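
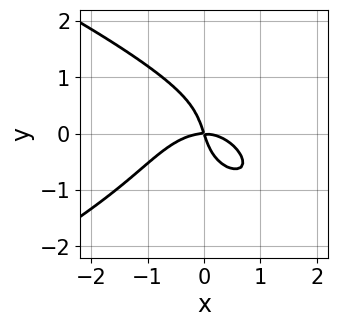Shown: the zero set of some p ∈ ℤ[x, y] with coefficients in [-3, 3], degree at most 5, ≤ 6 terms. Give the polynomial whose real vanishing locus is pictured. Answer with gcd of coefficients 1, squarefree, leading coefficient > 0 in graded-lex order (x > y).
First, the degree is 4 — the shape is more complex than any degree-3 curve.
Next, checking where it meets the axes: it meets the x-axis at x = 0 (among the integer gridlines); it meets the y-axis at y = 0 (among the integer gridlines).
Finally, matching integer coefficients to the picture gives p.

2*y^4 + 2*x^3 + 3*x*y + y^2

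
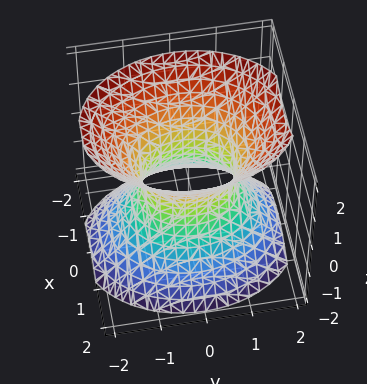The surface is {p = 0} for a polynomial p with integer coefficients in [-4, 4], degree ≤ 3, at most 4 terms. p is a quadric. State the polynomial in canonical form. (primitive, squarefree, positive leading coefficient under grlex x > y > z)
3*x^2 + 2*y^2 - 2*z^2 - 2

(a) deg p = 2. One connected sheet with a waist; a quadric.
(b) Symmetries: it's symmetric under x → −x, forcing even powers of x; mirror symmetry z ↦ −z ⇒ only even powers of z; mirror symmetry y ↦ −y ⇒ only even powers of y.
(c) Observable constraints: among the integer gridlines, it crosses the y-axis at y ∈ {-1, 1}; the surface avoids every integer z-axis point in the box.
(d) Putting this together gives p.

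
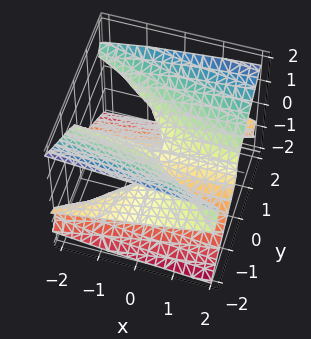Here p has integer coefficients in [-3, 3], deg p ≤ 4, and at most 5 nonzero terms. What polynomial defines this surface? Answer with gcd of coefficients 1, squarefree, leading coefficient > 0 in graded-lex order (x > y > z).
2*y^2*z - 3*z^3 + x*y

deg p = 3.
Reading off the gridlines: every point of the y-axis in the box is on the surface; it meets the z-axis at z = 0 (among the integer gridlines).
Fitting integer coefficients to these (and the overall shape) gives p.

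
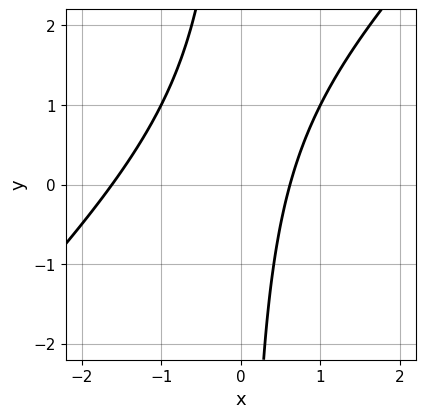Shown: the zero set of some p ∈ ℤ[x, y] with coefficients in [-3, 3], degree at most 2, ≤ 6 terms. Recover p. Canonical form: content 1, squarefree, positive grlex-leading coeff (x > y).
1. Degree: a generic line meets the curve in up to 2 points, so deg p = 2.
2. Observable constraints: it misses every integer gridline on the y-axis.
3. The integer polynomial consistent with all of this is the stated p.

x^2 - x*y + x - 1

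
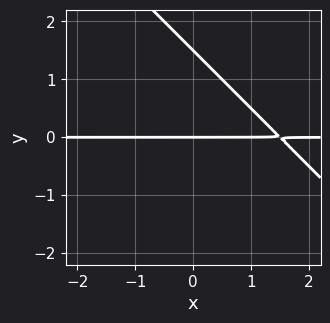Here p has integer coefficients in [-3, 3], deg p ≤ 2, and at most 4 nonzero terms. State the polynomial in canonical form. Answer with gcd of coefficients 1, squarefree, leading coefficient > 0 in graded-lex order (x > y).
1. The degree is 2 — the shape is more complex than any degree-1 curve.
2. Observable constraints: the visible x-axis segment lies entirely on the curve; it crosses the y-axis at the gridline y = 0.
3. Assembling these constraints gives the stated polynomial.

2*x*y + 2*y^2 - 3*y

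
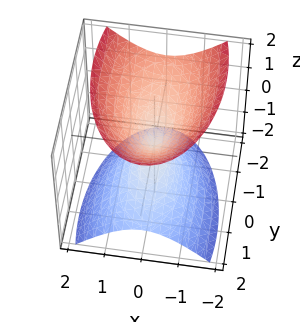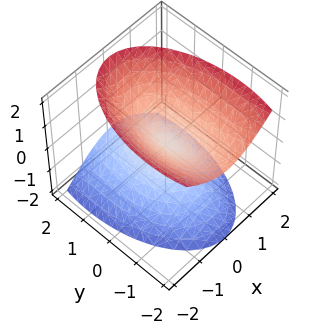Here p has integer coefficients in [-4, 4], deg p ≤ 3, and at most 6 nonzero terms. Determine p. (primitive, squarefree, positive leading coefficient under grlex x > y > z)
First, the picture has 2 separate pieces. They look like related sheets of one shape, so recover p as a whole.
Next, degree: the shape is more complex than any degree-1 surface, so deg p = 2.
Then, from the visible intercepts: it meets the y-axis at y = 0 (among the integer gridlines); it crosses the z-axis at the gridline z = 0; it meets the x-axis at x = 0 (among the integer gridlines).
Finally, solving for integer coefficients yields p as stated.

3*x^2 + y^2 + y*z - 2*z^2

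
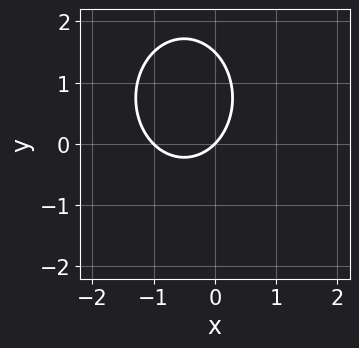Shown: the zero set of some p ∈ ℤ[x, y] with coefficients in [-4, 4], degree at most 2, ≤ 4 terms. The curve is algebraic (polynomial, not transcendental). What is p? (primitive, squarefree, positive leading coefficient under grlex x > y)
3*x^2 + 2*y^2 + 3*x - 3*y

First, deg p = 2. A generic line meets the curve in up to 2 points.
Next, checking where it meets the axes: it crosses the y-axis at the gridline y = 0; among the integer gridlines, it crosses the x-axis at x ∈ {-1, 0}.
Finally, putting this together gives p.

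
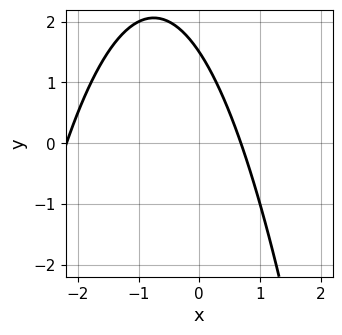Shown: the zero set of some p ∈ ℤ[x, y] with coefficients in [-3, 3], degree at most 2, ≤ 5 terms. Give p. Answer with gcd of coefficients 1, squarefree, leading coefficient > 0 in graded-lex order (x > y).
2*x^2 + 3*x + 2*y - 3

First, degree: no degree-1 curve has this shape, so deg p = 2.
Finally, putting this together gives p.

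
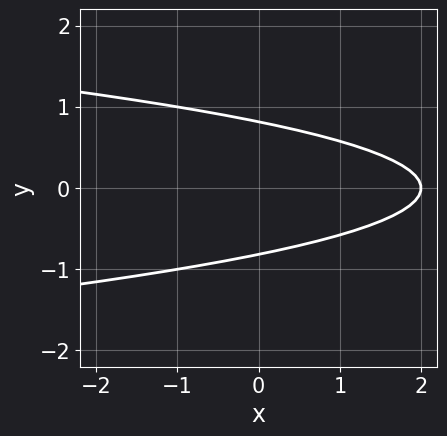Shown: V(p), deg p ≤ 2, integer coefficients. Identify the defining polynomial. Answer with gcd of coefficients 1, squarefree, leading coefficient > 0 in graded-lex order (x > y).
First, degree: a generic line meets the curve in up to 2 points, so deg p = 2.
Next, symmetries: mirror symmetry y ↦ −y ⇒ only even powers of y.
Next, against the integer gridlines: it crosses the x-axis at the gridline x = 2.
Finally, solving for integer coefficients yields p as stated.

3*y^2 + x - 2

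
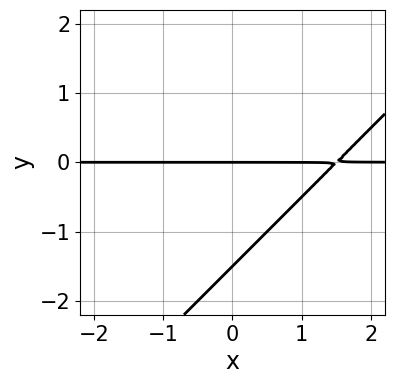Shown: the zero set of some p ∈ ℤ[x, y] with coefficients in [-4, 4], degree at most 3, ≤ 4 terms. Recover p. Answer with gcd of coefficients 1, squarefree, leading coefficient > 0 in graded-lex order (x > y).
1. deg p = 2. The shape is more complex than any degree-1 curve.
2. Reading off the gridlines: every point of the x-axis in the box is on the curve; it meets the y-axis at y = 0 (among the integer gridlines).
3. Matching integer coefficients to the picture gives p.

2*x*y - 2*y^2 - 3*y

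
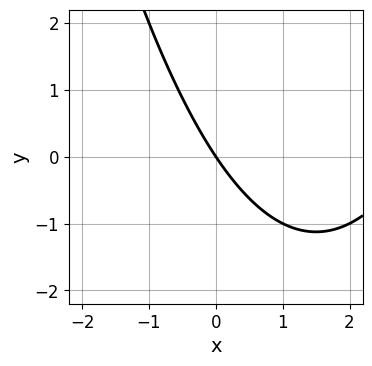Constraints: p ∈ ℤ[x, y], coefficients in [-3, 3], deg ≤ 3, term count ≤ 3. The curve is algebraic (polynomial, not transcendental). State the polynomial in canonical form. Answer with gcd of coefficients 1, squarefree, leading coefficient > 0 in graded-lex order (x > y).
First, the degree is 2 — a generic line meets the curve in up to 2 points.
Then, from the axis intercepts and sections: it crosses the x-axis at the gridline x = 0; it meets the y-axis at y = 0 (among the integer gridlines).
Finally, matching integer coefficients to the picture gives p.

x^2 - 3*x - 2*y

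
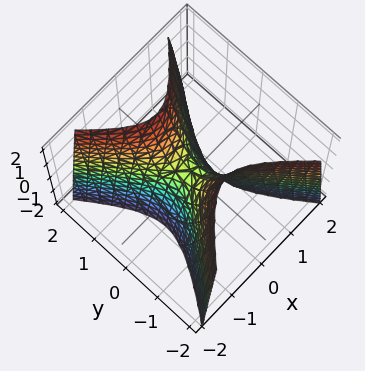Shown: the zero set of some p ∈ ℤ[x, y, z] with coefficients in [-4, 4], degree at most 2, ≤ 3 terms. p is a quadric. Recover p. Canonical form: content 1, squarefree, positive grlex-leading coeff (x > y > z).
3*x^2 - 2*y^2 + z

Degree: a hyperbolic paraboloid; a quadric, so deg p = 2.
Symmetries: mirror symmetry y ↦ −y ⇒ only even powers of y; it's symmetric under x → −x, forcing even powers of x.
Reading off the gridlines: one x-axis crossing is at x = 0; it crosses the y-axis at the gridline y = 0.
Solving for integer coefficients yields p as stated.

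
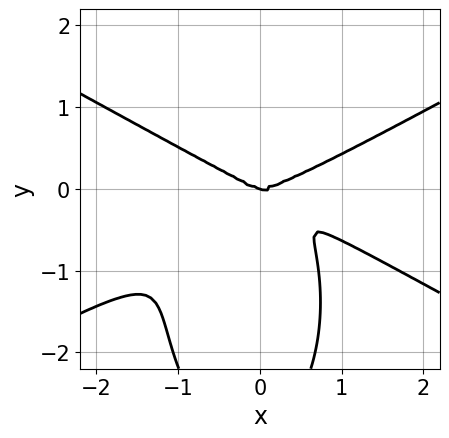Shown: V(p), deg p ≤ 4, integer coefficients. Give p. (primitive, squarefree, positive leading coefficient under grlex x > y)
x^4 - 3*x^2*y^2 - y^4 - x*y^2 - 3*y^3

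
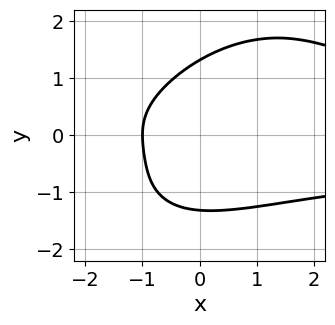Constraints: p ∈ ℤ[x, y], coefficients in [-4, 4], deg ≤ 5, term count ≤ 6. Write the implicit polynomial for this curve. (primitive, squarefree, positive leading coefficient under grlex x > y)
x^2*y^2 - x*y^3 + y^4 - 3*x - 3

1. Degree: no degree-3 curve has this shape, so deg p = 4.
2. Checking where it meets the axes: it crosses the x-axis at the gridline x = -1.
3. These observations pin down the coefficients.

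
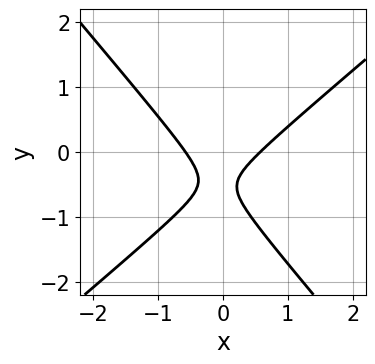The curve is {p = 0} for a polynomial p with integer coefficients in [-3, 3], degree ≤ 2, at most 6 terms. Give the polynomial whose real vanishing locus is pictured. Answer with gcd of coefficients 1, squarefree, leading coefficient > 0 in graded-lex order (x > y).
(a) deg p = 2. The shape is more complex than any degree-1 curve.
(b) Reading off the gridlines: no y-intercept at any integer in the box.
(c) Matching integer coefficients to the picture gives p.

3*x^2 - x*y - 3*y^2 - 3*y - 1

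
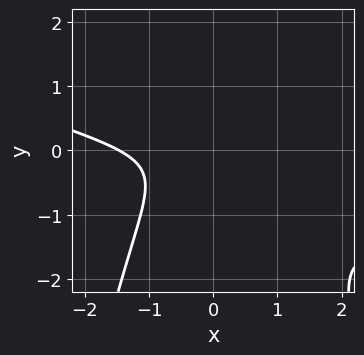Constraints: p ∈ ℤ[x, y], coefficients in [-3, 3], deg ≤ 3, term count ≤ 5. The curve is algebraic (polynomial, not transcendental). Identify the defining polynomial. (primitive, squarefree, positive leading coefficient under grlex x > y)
x^3 + 3*x^2*y + x^2 + 3*y^2 + 1

First, degree: a generic line meets the curve in up to 3 points, so deg p = 3.
Then, from the visible intercepts: the curve avoids every integer y-axis point in the box.
Finally, matching integer coefficients to the picture gives p.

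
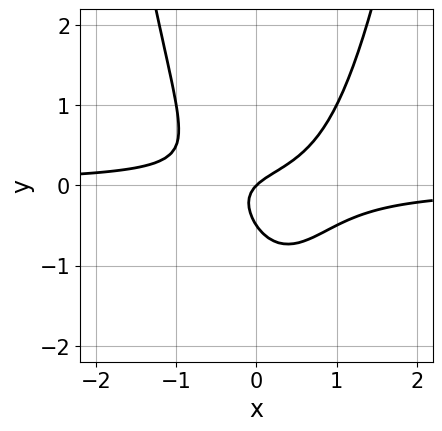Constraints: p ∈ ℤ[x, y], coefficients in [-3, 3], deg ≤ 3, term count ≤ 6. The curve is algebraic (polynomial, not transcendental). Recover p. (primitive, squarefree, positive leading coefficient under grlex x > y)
3*x^2*y - x*y - 2*y^2 + x - y

(a) The degree is 3 — no degree-2 curve has this shape.
(b) From the visible intercepts: it meets the x-axis at x = 0 (among the integer gridlines); one y-axis crossing is at y = 0.
(c) Together with the visible shape, these determine p as stated.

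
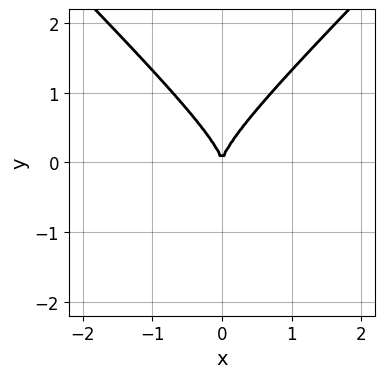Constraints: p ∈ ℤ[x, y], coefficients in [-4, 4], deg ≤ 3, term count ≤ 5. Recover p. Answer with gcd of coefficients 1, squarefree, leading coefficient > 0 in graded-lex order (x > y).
x^2*y - y^3 + x^2

(a) Degree: the shape is more complex than any degree-2 curve, so deg p = 3.
(b) Symmetries: the x ↦ −x reflection is a symmetry, so x appears only in even powers.
(c) From the axis intercepts and sections: one y-axis crossing is at y = 0; one x-axis crossing is at x = 0.
(d) Fitting integer coefficients to these (and the overall shape) gives p.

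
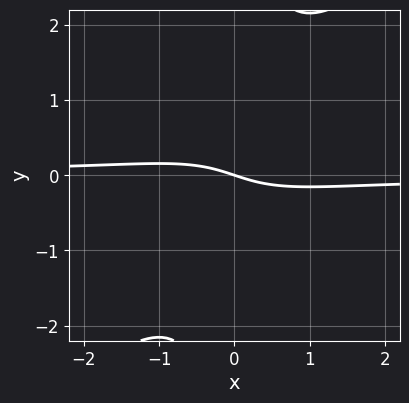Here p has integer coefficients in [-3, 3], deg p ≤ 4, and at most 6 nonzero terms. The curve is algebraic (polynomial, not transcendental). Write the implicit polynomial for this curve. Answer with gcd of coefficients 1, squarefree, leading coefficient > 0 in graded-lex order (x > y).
1. deg p = 3. A generic line meets the curve in up to 3 points.
2. Checking where it meets the axes: it meets the x-axis at x = 0 (among the integer gridlines); it crosses the y-axis at the gridline y = 0.
3. Fitting integer coefficients to these (and the overall shape) gives p.

3*x^2*y - 3*x*y^2 + x + 3*y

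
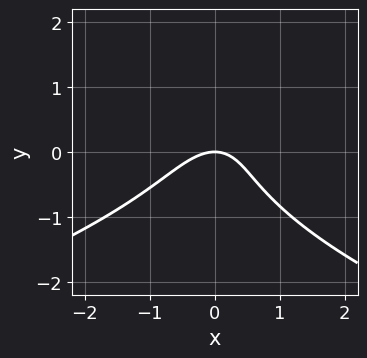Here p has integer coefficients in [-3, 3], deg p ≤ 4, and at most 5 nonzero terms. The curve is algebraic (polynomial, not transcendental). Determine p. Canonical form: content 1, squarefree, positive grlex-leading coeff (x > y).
(a) The degree is 3 — the shape is more complex than any degree-2 curve.
(b) Against the integer gridlines: one y-axis crossing is at y = 0; it crosses the x-axis at the gridline x = 0.
(c) Solving for integer coefficients yields p as stated.

2*y^3 + 2*x^2 - x*y + 2*y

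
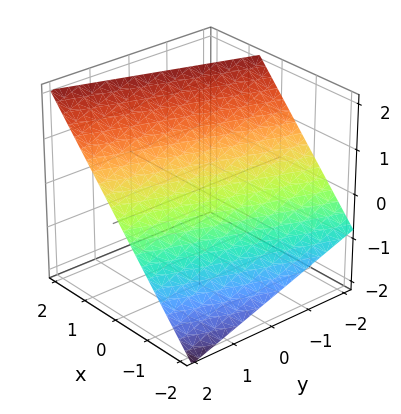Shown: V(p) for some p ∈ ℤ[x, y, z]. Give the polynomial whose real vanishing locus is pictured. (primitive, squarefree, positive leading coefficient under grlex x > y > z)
First, the degree is 1 — the surface is flat (a plane).
Next, reading off the gridlines: it crosses the y-axis at the gridline y = 2.
Finally, fitting integer coefficients to these (and the overall shape) gives p.

3*x - y - 3*z + 2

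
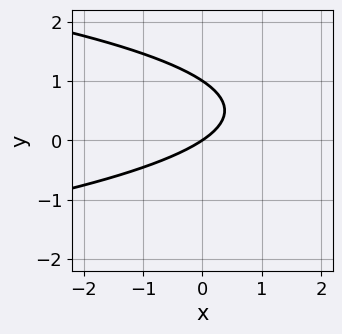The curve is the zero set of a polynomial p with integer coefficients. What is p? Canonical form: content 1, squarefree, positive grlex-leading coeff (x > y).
3*y^2 + 2*x - 3*y

(a) Degree: the shape is more complex than any degree-1 curve, so deg p = 2.
(b) From the axis intercepts and sections: one x-axis crossing is at x = 0; among the integer gridlines, it crosses the y-axis at y ∈ {0, 1}.
(c) Fitting integer coefficients to these (and the overall shape) gives p.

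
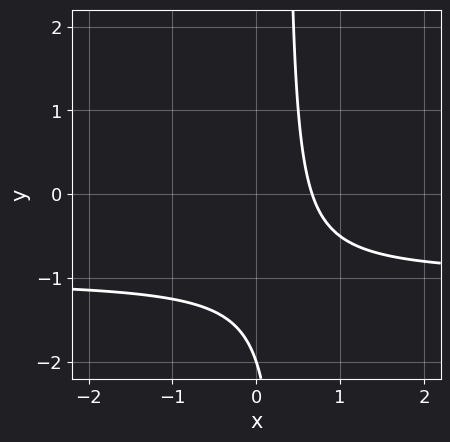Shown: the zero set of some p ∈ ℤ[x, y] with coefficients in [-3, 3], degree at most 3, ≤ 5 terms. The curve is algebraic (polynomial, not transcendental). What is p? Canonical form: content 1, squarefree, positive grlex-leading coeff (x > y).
(a) The degree is 2 — the shape is more complex than any degree-1 curve.
(b) Checking where it meets the axes: one y-axis crossing is at y = -2.
(c) Fitting integer coefficients to these (and the overall shape) gives p.

3*x*y + 3*x - y - 2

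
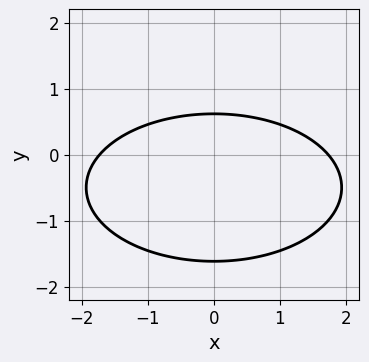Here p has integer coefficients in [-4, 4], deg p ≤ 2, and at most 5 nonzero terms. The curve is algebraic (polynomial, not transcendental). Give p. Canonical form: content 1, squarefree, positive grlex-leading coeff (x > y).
x^2 + 3*y^2 + 3*y - 3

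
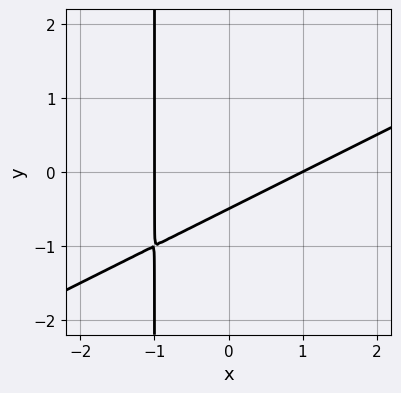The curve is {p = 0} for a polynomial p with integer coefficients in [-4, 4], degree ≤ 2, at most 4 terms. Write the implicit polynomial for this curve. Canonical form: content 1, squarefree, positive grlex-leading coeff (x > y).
1. Degree: a generic line meets the curve in up to 2 points, so deg p = 2.
2. From the axis intercepts and sections: among the integer gridlines, it crosses the x-axis at x ∈ {-1, 1}.
3. The integer polynomial consistent with all of this is the stated p.

x^2 - 2*x*y - 2*y - 1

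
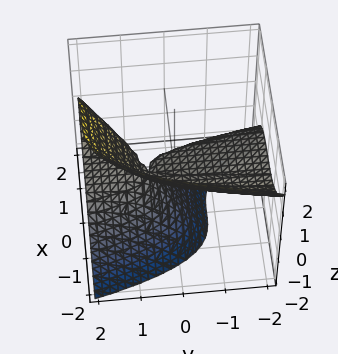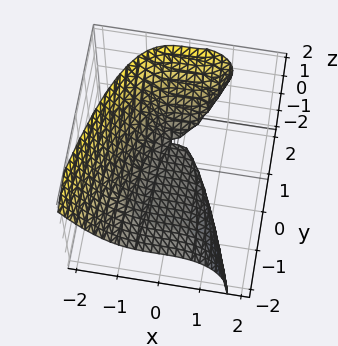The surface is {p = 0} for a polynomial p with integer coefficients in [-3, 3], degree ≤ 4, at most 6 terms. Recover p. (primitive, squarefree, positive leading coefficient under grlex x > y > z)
2*x^3 - 3*y*z + 2*z^2 + 2*z

deg p = 3.
Observable constraints: among the integer gridlines, it crosses the z-axis at z ∈ {-1, 0}; one x-axis crossing is at x = 0; every point of the y-axis in the box is on the surface.
Fitting integer coefficients to these (and the overall shape) gives p.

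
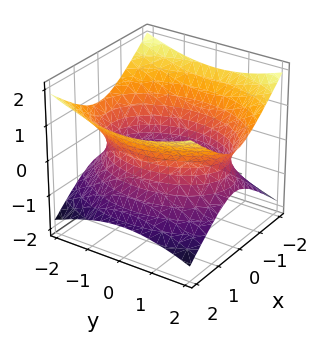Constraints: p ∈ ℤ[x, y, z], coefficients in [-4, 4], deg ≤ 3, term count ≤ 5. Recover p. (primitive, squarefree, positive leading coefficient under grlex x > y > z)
2*x^2 + y^2 - 3*z^2 - 3

First, the degree is 2 — an hourglass — one-sheet hyperboloid; a quadric.
Next, symmetries: the y ↦ −y reflection is a symmetry, so y appears only in even powers; it's symmetric under z → −z, forcing even powers of z; mirror symmetry x ↦ −x ⇒ only even powers of x.
Next, observable constraints: no z-intercept at any integer in the box.
Finally, solving for integer coefficients yields p as stated.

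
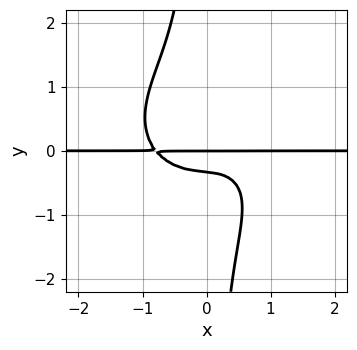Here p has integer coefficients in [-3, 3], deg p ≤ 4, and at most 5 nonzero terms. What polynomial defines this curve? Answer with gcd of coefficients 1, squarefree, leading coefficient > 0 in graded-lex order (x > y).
2*x^3*y + 3*x*y^3 + 3*y^2 + y

(a) deg p = 4. A generic line meets the curve in up to 4 points.
(b) Against the integer gridlines: it crosses the y-axis at the gridline y = 0; every point of the x-axis in the box is on the curve.
(c) Matching integer coefficients to the picture gives p.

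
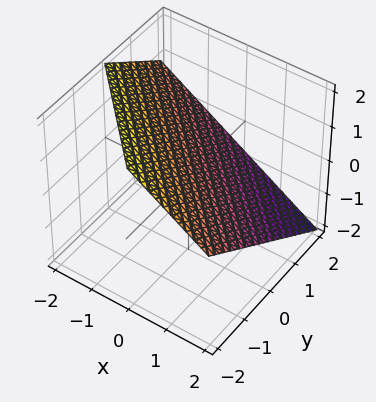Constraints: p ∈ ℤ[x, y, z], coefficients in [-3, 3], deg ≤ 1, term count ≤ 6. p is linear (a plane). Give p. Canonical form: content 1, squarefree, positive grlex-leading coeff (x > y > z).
(a) The degree is 1 — every cross-section is a straight line — this is a plane.
(b) From the axis intercepts and sections: it crosses the x-axis at the gridline x = 1; it meets the y-axis at y = 1 (among the integer gridlines).
(c) Solving for integer coefficients yields p as stated.

2*x + 2*y + 3*z - 2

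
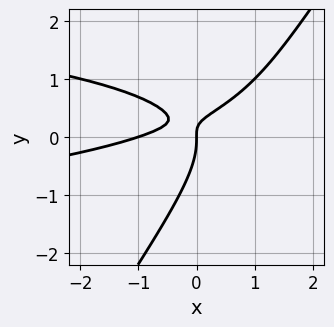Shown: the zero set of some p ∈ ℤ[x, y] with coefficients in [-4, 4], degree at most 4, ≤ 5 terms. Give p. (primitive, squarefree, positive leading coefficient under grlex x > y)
1. The degree is 3 — the shape is more complex than any degree-2 curve.
2. From the visible intercepts: it crosses the y-axis at the gridline y = 0; among the integer gridlines, it crosses the x-axis at x ∈ {-1, 0}.
3. These observations pin down the coefficients.

3*x*y^2 - 2*y^3 + x^2 - 3*x*y + x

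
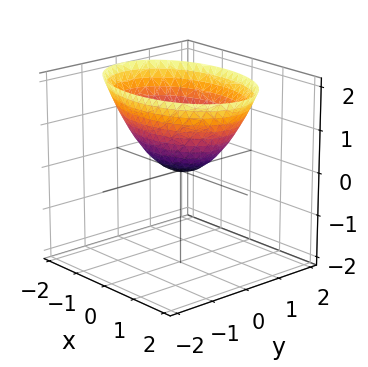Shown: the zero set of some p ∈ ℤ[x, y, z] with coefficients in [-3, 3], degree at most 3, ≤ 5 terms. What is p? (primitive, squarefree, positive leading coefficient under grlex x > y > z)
First, degree: a paraboloid; a quadric, so deg p = 2.
Next, symmetries: the y ↦ −y reflection is a symmetry, so y appears only in even powers; it's symmetric under x → −x, forcing even powers of x.
Then, checking where it meets the axes: it crosses the y-axis at the gridline y = 0; it meets the z-axis at z = 0 (among the integer gridlines); one x-axis crossing is at x = 0.
Finally, the integer polynomial consistent with all of this is the stated p.

x^2 + 2*y^2 - 2*z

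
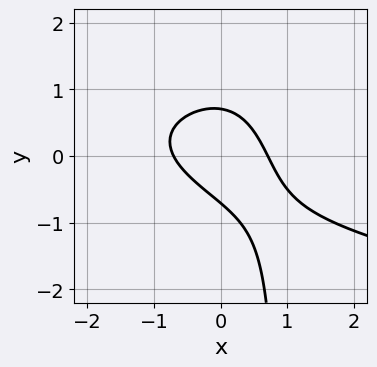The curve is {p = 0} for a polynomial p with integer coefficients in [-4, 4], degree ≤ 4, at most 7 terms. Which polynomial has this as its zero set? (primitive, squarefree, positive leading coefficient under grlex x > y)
1. The degree is 3 — no degree-2 curve has this shape.
2. The integer polynomial consistent with all of this is the stated p.

2*x*y^2 - 2*x^2 - 2*x*y - 2*y^2 + 1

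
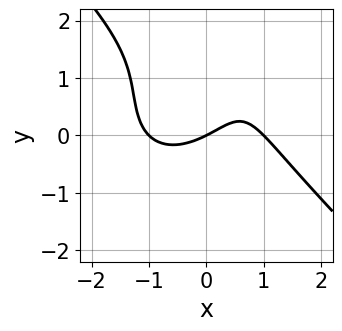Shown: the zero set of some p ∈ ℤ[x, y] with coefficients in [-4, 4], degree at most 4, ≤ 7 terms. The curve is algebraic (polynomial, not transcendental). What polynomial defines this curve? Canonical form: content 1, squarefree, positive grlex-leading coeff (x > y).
Degree: the shape is more complex than any degree-2 curve, so deg p = 3.
Reading off the gridlines: it meets the y-axis at y = 0 (among the integer gridlines); the x-axis gridline crossings are at x ∈ {-1, 0, 1}.
Fitting integer coefficients to these (and the overall shape) gives p.

x^3 + y^3 - 2*y^2 - x + 2*y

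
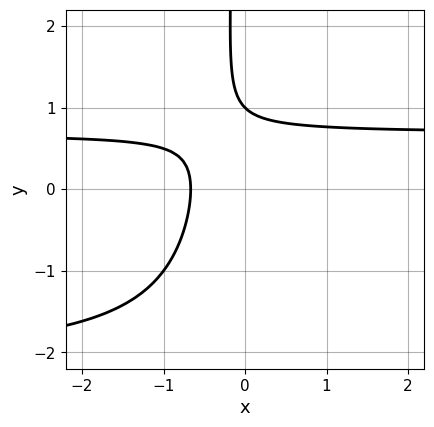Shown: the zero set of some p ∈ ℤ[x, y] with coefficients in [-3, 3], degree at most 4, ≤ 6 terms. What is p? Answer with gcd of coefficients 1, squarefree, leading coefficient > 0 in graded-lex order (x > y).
2*x*y^2 + 3*x*y - 3*x + 2*y - 2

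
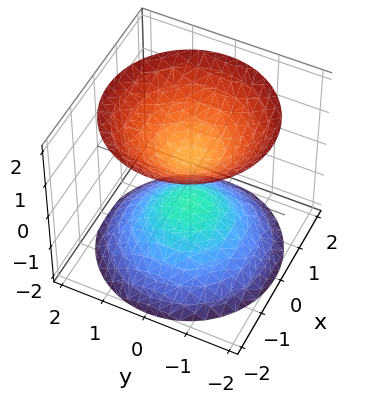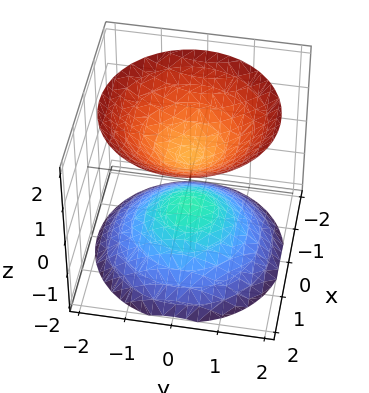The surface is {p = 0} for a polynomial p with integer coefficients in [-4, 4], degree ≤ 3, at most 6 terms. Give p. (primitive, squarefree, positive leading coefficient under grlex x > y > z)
1. I count 2 distinct pieces. Treating them together as one polynomial.
2. deg p = 2. Two separate bowl-shaped sheets opening away from each other; a quadric.
3. Symmetries: mirror symmetry z ↦ −z ⇒ only even powers of z; the surface is invariant under rotation about z: p = q(x² + y², z).
4. From the axis intercepts and sections: no x-intercept at any integer in the box; no y-intercept at any integer in the box; a circular section at z = 1 has radius between 0 and 1.
5. Assembling these constraints gives the stated polynomial.

2*x^2 + 2*y^2 - 2*z^2 + 1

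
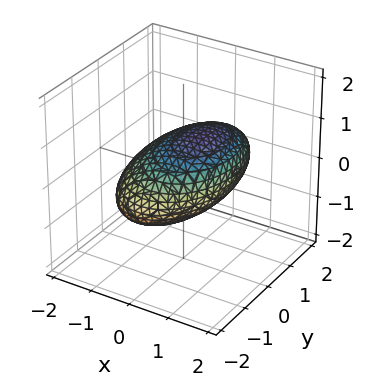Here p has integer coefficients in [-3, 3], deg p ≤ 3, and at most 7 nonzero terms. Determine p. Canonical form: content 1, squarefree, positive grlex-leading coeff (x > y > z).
2*x^2 - 2*x*z + y^2 + 3*z^2 - 3

First, degree: no degree-1 surface has this shape, so deg p = 2.
Next, against the integer gridlines: among the integer gridlines, it crosses the z-axis at z ∈ {-1, 1}.
Finally, the integer polynomial consistent with all of this is the stated p.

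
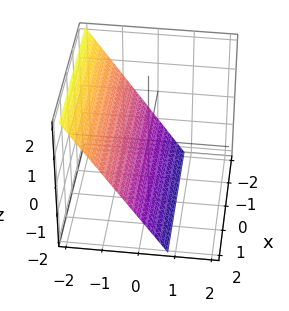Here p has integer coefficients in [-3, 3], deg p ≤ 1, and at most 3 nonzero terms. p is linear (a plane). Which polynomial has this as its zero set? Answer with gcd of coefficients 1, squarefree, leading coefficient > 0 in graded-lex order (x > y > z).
(a) Degree: the surface is flat (a plane), so deg p = 1.
(b) Against the integer gridlines: it meets the z-axis at z = -1 (among the integer gridlines); the surface avoids every integer x-axis point in the box.
(c) The integer polynomial consistent with all of this is the stated p.

3*y + 2*z + 2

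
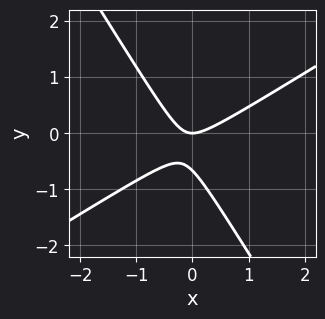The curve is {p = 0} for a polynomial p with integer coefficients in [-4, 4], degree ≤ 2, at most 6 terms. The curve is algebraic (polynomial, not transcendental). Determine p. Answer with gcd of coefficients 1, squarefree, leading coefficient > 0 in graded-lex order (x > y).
Degree: the shape is more complex than any degree-1 curve, so deg p = 2.
Reading off the gridlines: it meets the y-axis at y = 0 (among the integer gridlines); it crosses the x-axis at the gridline x = 0.
Assembling these constraints gives the stated polynomial.

3*x^2 - 3*x*y - 3*y^2 - 2*y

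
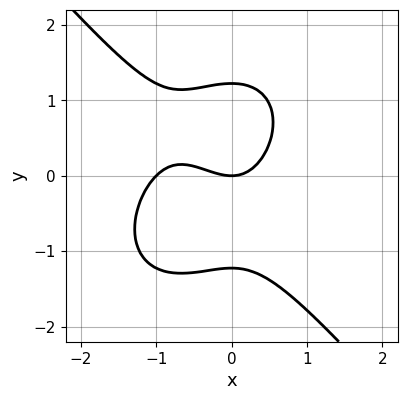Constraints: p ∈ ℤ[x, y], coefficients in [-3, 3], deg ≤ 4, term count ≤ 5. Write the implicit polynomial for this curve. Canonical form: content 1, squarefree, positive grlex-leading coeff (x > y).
(a) The degree is 3 — the shape is more complex than any degree-2 curve.
(b) Against the integer gridlines: the x-axis gridline crossings are at x ∈ {-1, 0}; it meets the y-axis at y = 0 (among the integer gridlines).
(c) The integer polynomial consistent with all of this is the stated p.

3*x^3 + 2*y^3 + 3*x^2 - 3*y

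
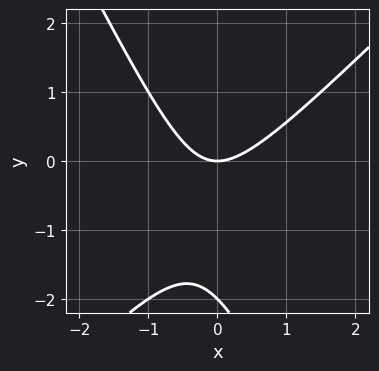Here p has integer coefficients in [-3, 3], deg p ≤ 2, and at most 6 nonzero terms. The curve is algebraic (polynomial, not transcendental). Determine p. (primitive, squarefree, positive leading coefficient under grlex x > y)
1. Degree: no degree-1 curve has this shape, so deg p = 2.
2. Checking where it meets the axes: among the integer gridlines, it crosses the y-axis at y ∈ {-2, 0}; one x-axis crossing is at x = 0.
3. Putting this together gives p.

2*x^2 - x*y - y^2 - 2*y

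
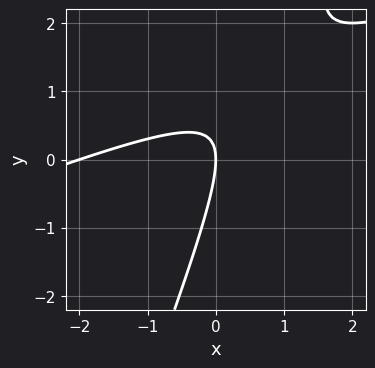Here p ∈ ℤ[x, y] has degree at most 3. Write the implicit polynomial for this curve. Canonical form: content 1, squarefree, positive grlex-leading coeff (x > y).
(a) Degree: no degree-1 curve has this shape, so deg p = 2.
(b) Against the integer gridlines: the x-axis gridline crossings are at x ∈ {-2, 0}; it meets the y-axis at y = 0 (among the integer gridlines).
(c) Assembling these constraints gives the stated polynomial.

x^2 - 3*x*y + y^2 + 2*x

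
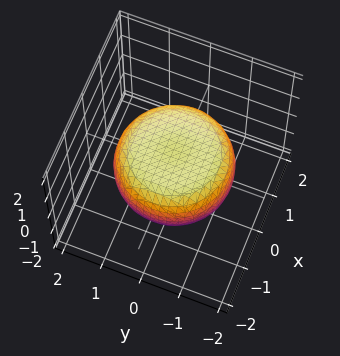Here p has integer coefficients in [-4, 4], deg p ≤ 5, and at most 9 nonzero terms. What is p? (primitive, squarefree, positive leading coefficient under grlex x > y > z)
deg p = 4. A generic line meets the surface in up to 4 points.
Symmetry: every cross-section ⟂ z is a circle, so x, y appear only via x² + y².
From the axis intercepts and sections: a circular section at z = 0 has radius between 1 and 2.
Assembling these constraints gives the stated polynomial.

x^4 + 2*x^2*y^2 + y^4 - x^2 - y^2 + 3*z^2 - 2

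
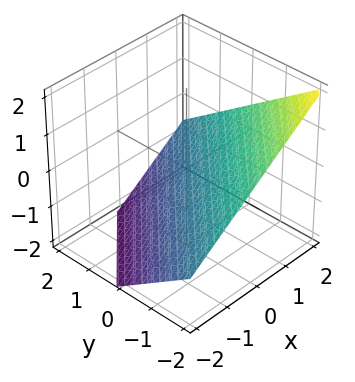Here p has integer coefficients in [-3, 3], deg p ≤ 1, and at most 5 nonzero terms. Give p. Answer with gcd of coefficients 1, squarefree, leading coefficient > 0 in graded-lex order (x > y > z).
(a) The degree is 1 — the surface is flat (a plane).
(b) From the axis intercepts and sections: it crosses the x-axis at the gridline x = 1; one y-axis crossing is at y = -1.
(c) Together with the visible shape, these determine p as stated.

2*x - 2*y - 3*z - 2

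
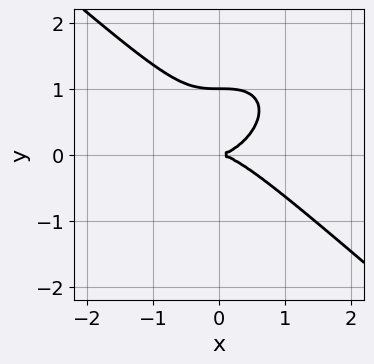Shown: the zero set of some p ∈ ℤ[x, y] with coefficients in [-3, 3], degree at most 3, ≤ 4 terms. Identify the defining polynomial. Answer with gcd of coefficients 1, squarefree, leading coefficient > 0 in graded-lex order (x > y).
2*x^3 + 3*y^3 - 3*y^2

1. Degree: no degree-2 curve has this shape, so deg p = 3.
2. Reading off the gridlines: the y-axis gridline crossings are at y ∈ {0, 1}; one x-axis crossing is at x = 0.
3. Together with the visible shape, these determine p as stated.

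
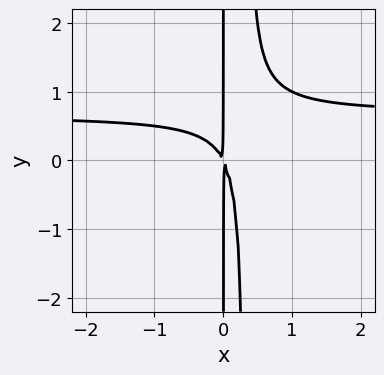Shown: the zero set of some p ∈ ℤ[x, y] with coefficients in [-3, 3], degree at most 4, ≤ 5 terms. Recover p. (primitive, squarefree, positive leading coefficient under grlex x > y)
(a) The degree is 3 — the shape is more complex than any degree-2 curve.
(b) Observable constraints: the visible y-axis segment lies entirely on the curve.
(c) The integer polynomial consistent with all of this is the stated p.

3*x^2*y - 2*x^2 - x*y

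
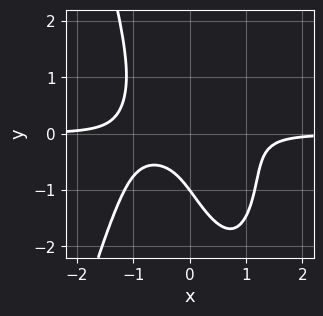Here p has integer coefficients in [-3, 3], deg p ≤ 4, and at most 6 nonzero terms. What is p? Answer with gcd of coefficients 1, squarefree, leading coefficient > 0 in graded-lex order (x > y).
3*x^3*y + x*y^2 + y^3 - 3*x*y + 1

(a) The degree is 4 — no degree-3 curve has this shape.
(b) Checking where it meets the axes: it crosses the y-axis at the gridline y = -1; the curve avoids every integer x-axis point in the box.
(c) The integer polynomial consistent with all of this is the stated p.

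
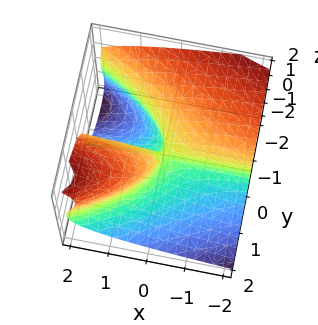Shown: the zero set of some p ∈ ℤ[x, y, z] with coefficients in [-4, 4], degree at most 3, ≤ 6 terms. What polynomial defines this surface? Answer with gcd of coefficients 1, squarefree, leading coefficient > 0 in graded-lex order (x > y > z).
1. Degree: a generic line meets the surface in up to 3 points, so deg p = 3.
2. Against the integer gridlines: the visible x-axis segment lies entirely on the surface; it crosses the z-axis at the gridline z = 0.
3. Fitting integer coefficients to these (and the overall shape) gives p.

y^3 - y*z^2 + z^3 - 2*x*y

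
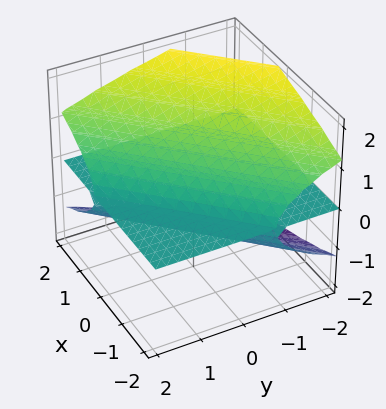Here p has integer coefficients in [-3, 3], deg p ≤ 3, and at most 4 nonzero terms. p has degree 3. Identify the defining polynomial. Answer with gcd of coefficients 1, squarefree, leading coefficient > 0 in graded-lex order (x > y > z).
1. There are 2 components. They look like related sheets of one shape, so recover p as a whole.
2. Degree: the shape is more complex than any degree-2 surface, so deg p = 3.
3. Observable constraints: the visible y-axis segment lies entirely on the surface; it crosses the z-axis at the gridline z = 0.
4. Together with the visible shape, these determine p as stated. Check: (1, 0, 0) on the x-axis lies on the surface, and p(1, 0, 0) = 0. ✓

2*z^3 - 2*x*z + 2*y*z - 3*z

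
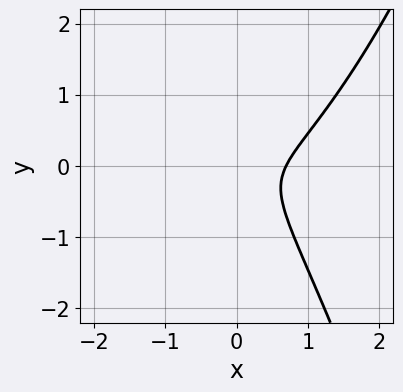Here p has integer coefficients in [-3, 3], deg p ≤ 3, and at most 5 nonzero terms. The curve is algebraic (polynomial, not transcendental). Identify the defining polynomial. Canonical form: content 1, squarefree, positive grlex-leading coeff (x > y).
3*x^3 - 3*x*y - 3*y^2 - 1

First, degree: no degree-2 curve has this shape, so deg p = 3.
Next, from the axis intercepts and sections: no y-intercept at any integer in the box.
Finally, matching integer coefficients to the picture gives p.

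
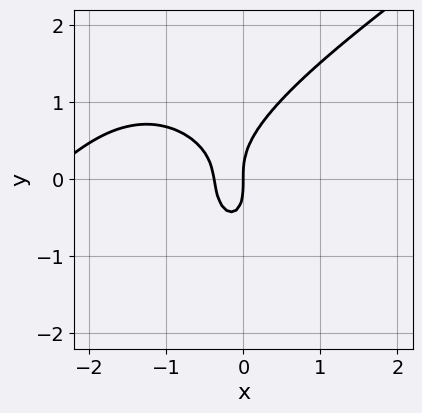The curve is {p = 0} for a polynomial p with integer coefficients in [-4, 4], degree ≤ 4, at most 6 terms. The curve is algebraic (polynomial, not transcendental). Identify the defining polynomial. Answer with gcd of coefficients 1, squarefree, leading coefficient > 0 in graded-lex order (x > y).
x^3 - x^2*y - y^3 + 3*x^2 + x

The degree is 3 — a generic line meets the curve in up to 3 points.
Against the integer gridlines: it meets the y-axis at y = 0 (among the integer gridlines); one x-axis crossing is at x = 0.
Assembling these constraints gives the stated polynomial.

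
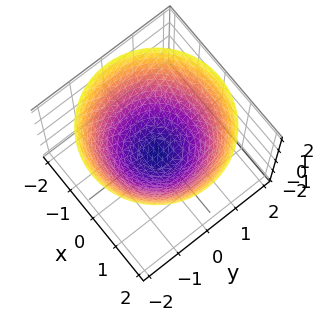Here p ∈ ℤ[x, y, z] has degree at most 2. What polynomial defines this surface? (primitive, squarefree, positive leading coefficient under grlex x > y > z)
2*x^2 + 2*y^2 - 3*z - 2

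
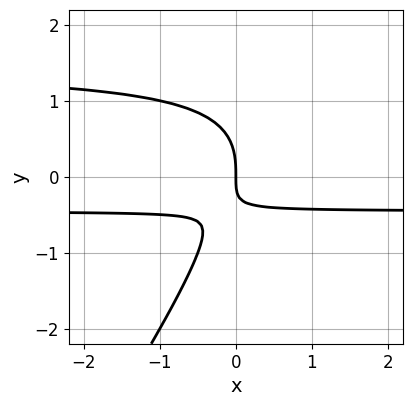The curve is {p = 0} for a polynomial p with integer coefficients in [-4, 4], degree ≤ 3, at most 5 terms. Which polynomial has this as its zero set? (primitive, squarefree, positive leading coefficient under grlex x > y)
First, deg p = 3. A generic line meets the curve in up to 3 points.
Then, from the axis intercepts and sections: it crosses the y-axis at the gridline y = 0; it crosses the x-axis at the gridline x = 0.
Finally, the integer polynomial consistent with all of this is the stated p.

3*x*y^2 - 2*y^3 - 3*x*y - 2*x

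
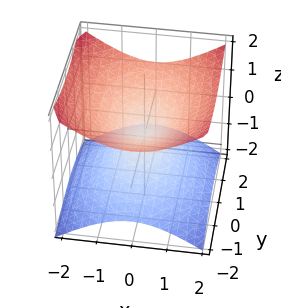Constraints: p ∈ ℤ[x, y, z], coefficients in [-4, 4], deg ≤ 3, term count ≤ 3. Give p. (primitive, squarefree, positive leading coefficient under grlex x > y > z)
2*x^2 + y^2 - 3*z^2

(a) deg p = 2. A double cone through the origin; a quadric.
(b) Symmetries: the x ↦ −x reflection is a symmetry, so x appears only in even powers; mirror symmetry y ↦ −y ⇒ only even powers of y; the z ↦ −z reflection is a symmetry, so z appears only in even powers.
(c) From the axis intercepts and sections: it crosses the z-axis at the gridline z = 0; one y-axis crossing is at y = 0; it meets the x-axis at x = 0 (among the integer gridlines).
(d) The integer polynomial consistent with all of this is the stated p.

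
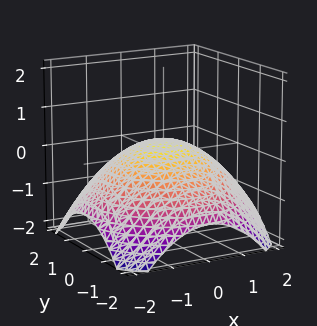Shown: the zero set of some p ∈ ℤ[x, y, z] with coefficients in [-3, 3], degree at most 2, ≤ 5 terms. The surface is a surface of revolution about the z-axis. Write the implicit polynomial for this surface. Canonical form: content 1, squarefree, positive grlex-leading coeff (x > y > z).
x^2 + y^2 + 3*z - 1

1. The degree is 2 — no degree-1 surface has this shape.
2. Symmetries: rotational symmetry about the z-axis ⇒ p depends on x, y only through x² + y².
3. Reading off the gridlines: the x-axis gridline crossings are at x ∈ {-1, 1}; a circular section at z = 0 has radius exactly 1; the y-axis gridline crossings are at y ∈ {-1, 1}.
4. The integer polynomial consistent with all of this is the stated p.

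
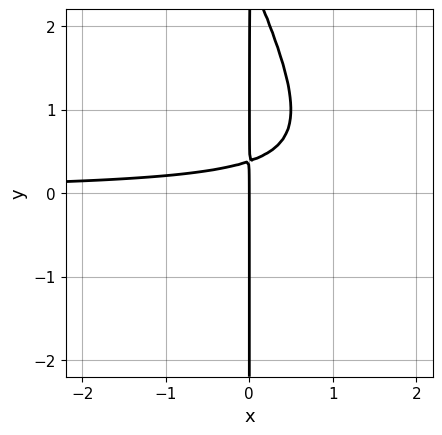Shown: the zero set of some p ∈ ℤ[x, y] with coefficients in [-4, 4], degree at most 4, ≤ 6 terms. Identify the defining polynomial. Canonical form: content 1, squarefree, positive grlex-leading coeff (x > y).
2*x^2*y + x*y^2 - 3*x*y + x

First, degree: no degree-2 curve has this shape, so deg p = 3.
Next, from the visible intercepts: it crosses the x-axis at the gridline x = 0; the visible y-axis segment lies entirely on the curve.
Finally, matching integer coefficients to the picture gives p.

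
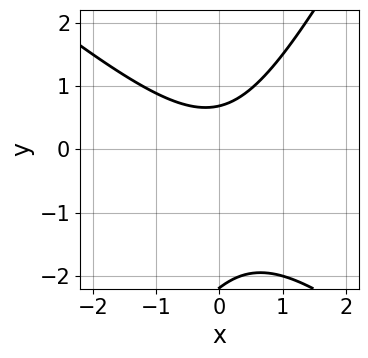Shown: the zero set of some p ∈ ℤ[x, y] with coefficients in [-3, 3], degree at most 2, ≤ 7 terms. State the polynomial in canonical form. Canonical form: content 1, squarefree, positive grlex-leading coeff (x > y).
(a) Degree: the shape is more complex than any degree-1 curve, so deg p = 2.
(b) Against the integer gridlines: the curve avoids every integer x-axis point in the box.
(c) Matching integer coefficients to the picture gives p.

3*x^2 + 2*x*y - 2*y^2 - 3*y + 3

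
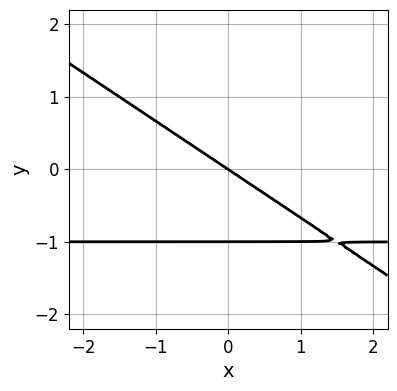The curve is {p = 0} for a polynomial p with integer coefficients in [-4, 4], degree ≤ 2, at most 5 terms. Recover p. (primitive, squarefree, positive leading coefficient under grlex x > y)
First, the degree is 2 — a generic line meets the curve in up to 2 points.
Then, observable constraints: one x-axis crossing is at x = 0; among the integer gridlines, it crosses the y-axis at y ∈ {-1, 0}.
Finally, putting this together gives p.

2*x*y + 3*y^2 + 2*x + 3*y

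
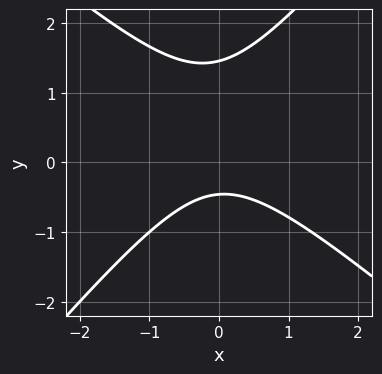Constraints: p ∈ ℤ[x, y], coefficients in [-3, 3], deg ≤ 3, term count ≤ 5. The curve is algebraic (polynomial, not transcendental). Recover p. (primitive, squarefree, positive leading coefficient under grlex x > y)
1. deg p = 2. No degree-1 curve has this shape.
2. Checking where it meets the axes: the curve avoids every integer x-axis point in the box.
3. Together with the visible shape, these determine p as stated.

3*x^2 + x*y - 3*y^2 + 3*y + 2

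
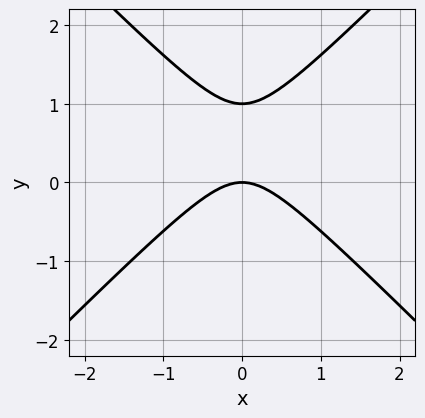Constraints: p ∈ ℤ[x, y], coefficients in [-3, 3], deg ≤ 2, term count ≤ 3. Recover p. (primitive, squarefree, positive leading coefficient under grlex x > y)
deg p = 2.
Symmetries: the x ↦ −x reflection is a symmetry, so x appears only in even powers.
Against the integer gridlines: it meets the x-axis at x = 0 (among the integer gridlines); among the integer gridlines, it crosses the y-axis at y ∈ {0, 1}.
Putting this together gives p.

x^2 - y^2 + y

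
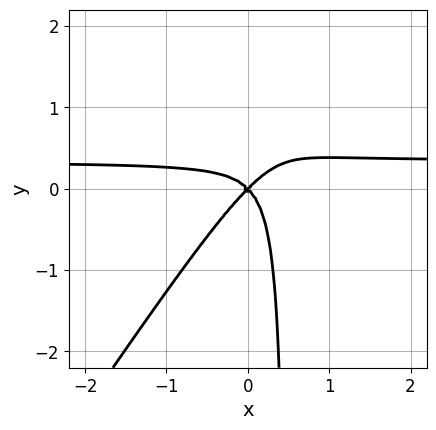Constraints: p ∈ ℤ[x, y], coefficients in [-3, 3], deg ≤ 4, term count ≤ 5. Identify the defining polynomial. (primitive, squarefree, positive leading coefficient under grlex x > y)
(a) deg p = 3. A generic line meets the curve in up to 3 points.
(b) Reading off the gridlines: one y-axis crossing is at y = 0; it crosses the x-axis at the gridline x = 0.
(c) Assembling these constraints gives the stated polynomial.

3*x^2*y - 2*x*y^2 - x^2 + y^2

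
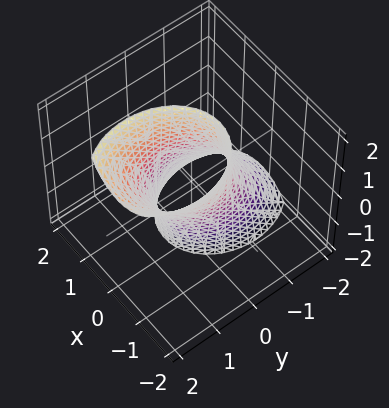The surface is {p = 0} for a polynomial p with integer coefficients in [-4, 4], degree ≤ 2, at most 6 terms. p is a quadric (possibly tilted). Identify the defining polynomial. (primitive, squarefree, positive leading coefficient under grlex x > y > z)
First, the degree is 2 — the shape is more complex than any degree-1 surface.
Next, observable constraints: no z-intercept at any integer in the box; among the integer gridlines, it crosses the y-axis at y ∈ {-1, 1}.
Finally, assembling these constraints gives the stated polynomial.

3*x^2 + x*z + 2*y^2 - 2*y*z - 2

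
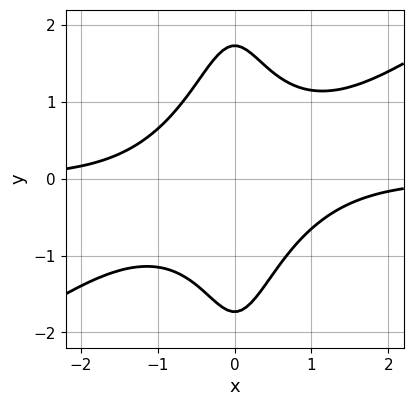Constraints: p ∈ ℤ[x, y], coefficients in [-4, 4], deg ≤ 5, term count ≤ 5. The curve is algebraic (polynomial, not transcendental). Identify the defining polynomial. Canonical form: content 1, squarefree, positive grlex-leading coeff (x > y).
1. deg p = 4. A generic line meets the curve in up to 4 points.
2. Against the integer gridlines: the curve avoids every integer x-axis point in the box.
3. Matching integer coefficients to the picture gives p.

2*x^3*y - 3*x^2*y^2 - y^2 + 3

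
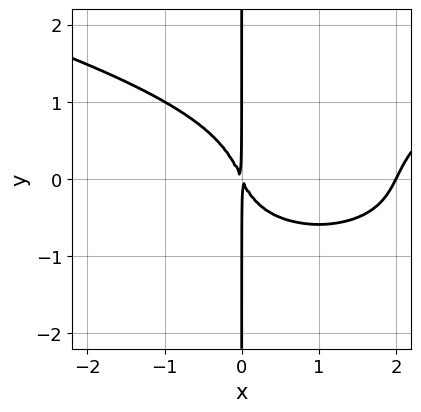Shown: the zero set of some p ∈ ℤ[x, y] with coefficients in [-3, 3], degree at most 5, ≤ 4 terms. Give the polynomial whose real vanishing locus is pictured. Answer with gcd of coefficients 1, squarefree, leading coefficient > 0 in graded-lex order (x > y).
First, the degree is 4 — the shape is more complex than any degree-3 curve.
Then, against the integer gridlines: every point of the y-axis in the box is on the curve; one x-axis crossing is at x = 2.
Finally, fitting integer coefficients to these (and the overall shape) gives p.

2*x*y^3 - x^3 + 2*x^2 + x*y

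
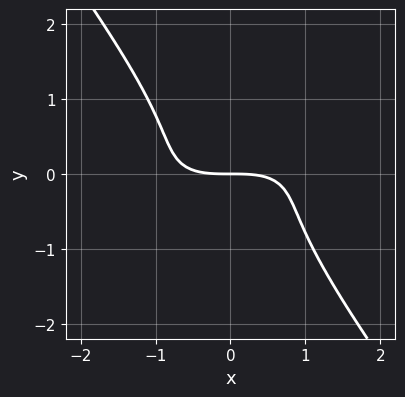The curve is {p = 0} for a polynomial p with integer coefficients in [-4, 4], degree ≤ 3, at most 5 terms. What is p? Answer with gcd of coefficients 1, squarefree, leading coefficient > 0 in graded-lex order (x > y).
(a) Degree: the shape is more complex than any degree-2 curve, so deg p = 3.
(b) Checking where it meets the axes: one x-axis crossing is at x = 0; one y-axis crossing is at y = 0.
(c) Together with the visible shape, these determine p as stated.

x^3 - 2*x^2*y + 2*x*y^2 + 3*y^3 + 3*y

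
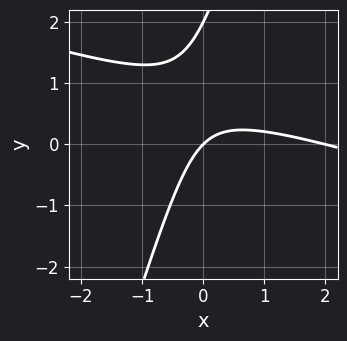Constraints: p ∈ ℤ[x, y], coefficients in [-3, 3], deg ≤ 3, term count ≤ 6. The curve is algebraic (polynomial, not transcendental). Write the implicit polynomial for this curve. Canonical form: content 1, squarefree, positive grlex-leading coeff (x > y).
x^2 + 3*x*y - y^2 - 2*x + 2*y

First, the degree is 2 — no degree-1 curve has this shape.
Then, observable constraints: among the integer gridlines, it crosses the y-axis at y ∈ {0, 2}; the x-axis gridline crossings are at x ∈ {0, 2}.
Finally, matching integer coefficients to the picture gives p.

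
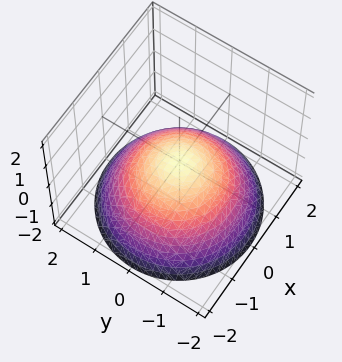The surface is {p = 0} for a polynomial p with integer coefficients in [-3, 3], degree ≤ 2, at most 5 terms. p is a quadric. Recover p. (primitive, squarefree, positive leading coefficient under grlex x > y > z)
x^2 + y^2 + 2*z

1. deg p = 2. A single bowl opening along one axis; a quadric.
2. Symmetries: every cross-section ⟂ z is a circle, so x, y appear only via x² + y².
3. From the visible intercepts: it crosses the y-axis at the gridline y = 0; it crosses the z-axis at the gridline z = 0; a circular section at z = -1 has radius between 1 and 2.
4. Fitting integer coefficients to these (and the overall shape) gives p.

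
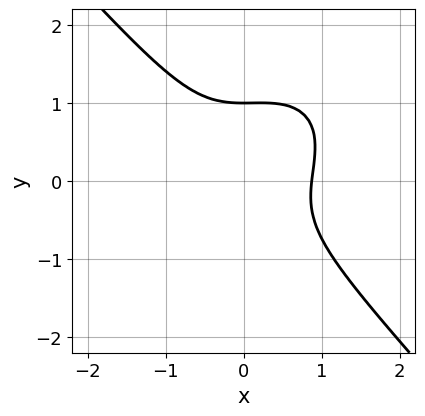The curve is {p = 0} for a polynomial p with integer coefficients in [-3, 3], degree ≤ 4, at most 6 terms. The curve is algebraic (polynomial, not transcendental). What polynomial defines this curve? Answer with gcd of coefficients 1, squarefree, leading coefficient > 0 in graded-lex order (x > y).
(a) deg p = 3. No degree-2 curve has this shape.
(b) From the visible intercepts: it meets the y-axis at y = 1 (among the integer gridlines).
(c) These observations pin down the coefficients.

3*x^3 - x^2*y + 3*y^3 - y^2 - 2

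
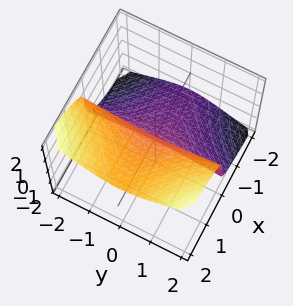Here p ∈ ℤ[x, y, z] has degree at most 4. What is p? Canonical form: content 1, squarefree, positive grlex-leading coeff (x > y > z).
x*y^2 - z^3 + x

The degree is 3 — no degree-2 surface has this shape.
Against the integer gridlines: the visible y-axis segment lies entirely on the surface; one z-axis crossing is at z = 0; it crosses the x-axis at the gridline x = 0.
These observations pin down the coefficients.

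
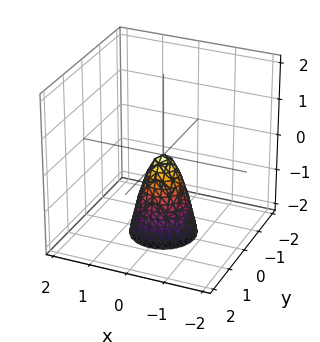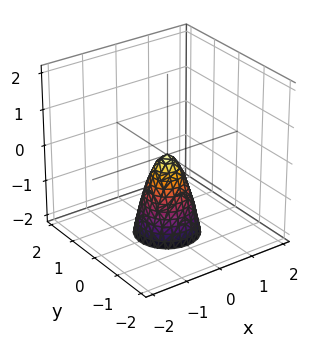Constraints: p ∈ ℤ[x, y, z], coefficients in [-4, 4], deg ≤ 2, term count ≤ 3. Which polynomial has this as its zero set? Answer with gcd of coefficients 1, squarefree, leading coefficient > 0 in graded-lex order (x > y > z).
1. Degree: a paraboloid; a quadric, so deg p = 2.
2. Symmetries: the surface is invariant under rotation about z: p = q(x² + y², z).
3. Against the integer gridlines: one x-axis crossing is at x = 0; one z-axis crossing is at z = 0.
4. These observations pin down the coefficients.

3*x^2 + 3*y^2 + z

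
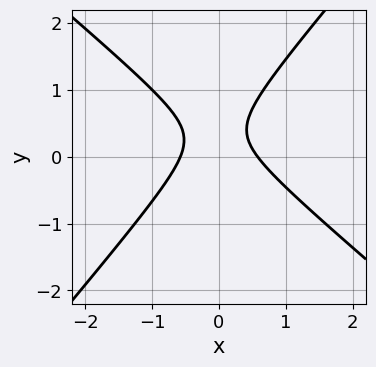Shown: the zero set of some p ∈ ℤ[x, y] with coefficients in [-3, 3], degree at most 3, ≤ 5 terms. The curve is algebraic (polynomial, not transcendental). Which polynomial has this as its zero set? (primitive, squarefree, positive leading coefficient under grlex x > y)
First, the degree is 2 — the shape is more complex than any degree-1 curve.
Next, observable constraints: it misses every integer gridline on the y-axis.
Finally, the integer polynomial consistent with all of this is the stated p.

3*x^2 + x*y - 3*y^2 + 2*y - 1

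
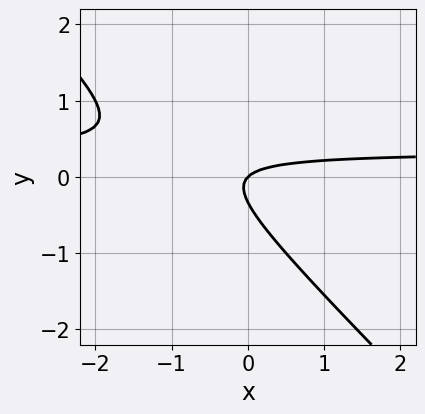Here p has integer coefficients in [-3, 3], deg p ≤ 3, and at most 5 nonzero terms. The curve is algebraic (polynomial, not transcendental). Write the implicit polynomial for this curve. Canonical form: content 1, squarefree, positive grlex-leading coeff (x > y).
3*x*y + 3*y^2 - x + y

1. deg p = 2. A generic line meets the curve in up to 2 points.
2. Observable constraints: it meets the x-axis at x = 0 (among the integer gridlines); one y-axis crossing is at y = 0.
3. Matching integer coefficients to the picture gives p.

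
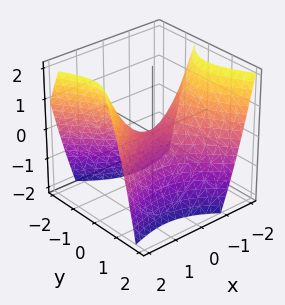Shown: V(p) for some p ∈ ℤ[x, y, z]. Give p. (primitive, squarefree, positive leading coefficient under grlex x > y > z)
First, the degree is 2 — a generic line meets the surface in up to 2 points.
Then, from the axis intercepts and sections: it meets the z-axis at z = 0 (among the integer gridlines); one x-axis crossing is at x = 0.
Finally, solving for integer coefficients yields p as stated.

2*x^2 - 2*x*y - 3*y^2 - 3*z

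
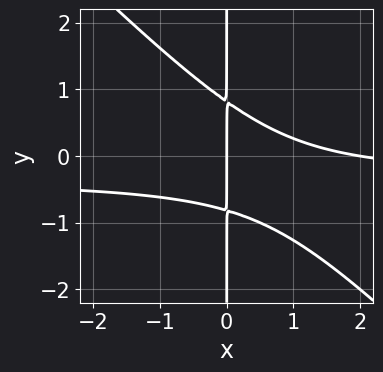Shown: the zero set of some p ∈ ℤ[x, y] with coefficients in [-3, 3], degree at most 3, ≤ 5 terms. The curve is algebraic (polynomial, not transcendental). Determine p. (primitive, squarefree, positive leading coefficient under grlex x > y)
3*x^2*y + 3*x*y^2 + x^2 - 2*x

(a) Degree: no degree-2 curve has this shape, so deg p = 3.
(b) Observable constraints: the x-axis gridline crossings are at x ∈ {0, 2}; every point of the y-axis in the box is on the curve.
(c) Fitting integer coefficients to these (and the overall shape) gives p.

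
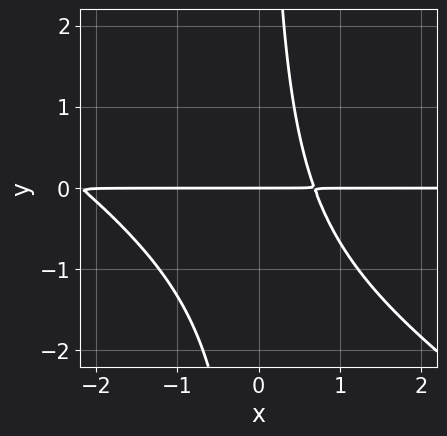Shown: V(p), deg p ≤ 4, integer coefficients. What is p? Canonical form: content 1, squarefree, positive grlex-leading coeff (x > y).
(a) Degree: no degree-2 curve has this shape, so deg p = 3.
(b) From the visible intercepts: one y-axis crossing is at y = 0; every point of the x-axis in the box is on the curve.
(c) Together with the visible shape, these determine p as stated.

2*x^2*y + 3*x*y^2 + 3*x*y - 3*y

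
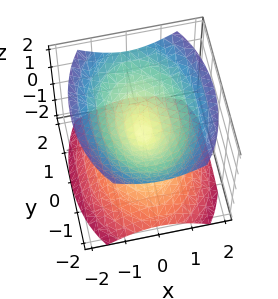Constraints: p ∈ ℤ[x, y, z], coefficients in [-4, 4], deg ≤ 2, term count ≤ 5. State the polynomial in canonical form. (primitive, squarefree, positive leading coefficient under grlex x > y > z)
2*x^2 + y^2 - 2*z^2

First, there are 2 components. They look like related sheets of one shape, so recover p as a whole.
Then, deg p = 2. Two nappes meeting at a single point; a quadric.
Then, symmetries: mirror symmetry z ↦ −z ⇒ only even powers of z; it's symmetric under x → −x, forcing even powers of x; mirror symmetry y ↦ −y ⇒ only even powers of y.
Then, reading off the gridlines: it meets the y-axis at y = 0 (among the integer gridlines); one z-axis crossing is at z = 0.
Finally, assembling these constraints gives the stated polynomial.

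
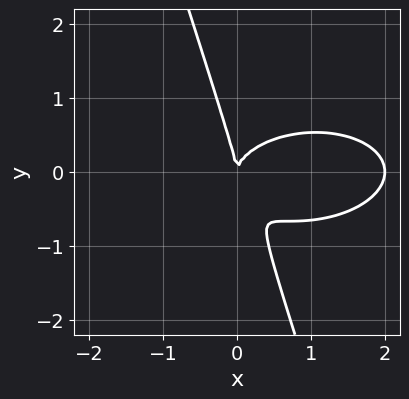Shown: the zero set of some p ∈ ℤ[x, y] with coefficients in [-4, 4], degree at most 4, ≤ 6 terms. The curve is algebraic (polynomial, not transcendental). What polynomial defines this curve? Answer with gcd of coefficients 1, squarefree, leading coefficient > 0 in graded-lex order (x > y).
x^3 + 3*x*y^2 + y^3 - 2*x^2

(a) deg p = 3.
(b) Checking where it meets the axes: it crosses the y-axis at the gridline y = 0; among the integer gridlines, it crosses the x-axis at x ∈ {0, 2}.
(c) Fitting integer coefficients to these (and the overall shape) gives p.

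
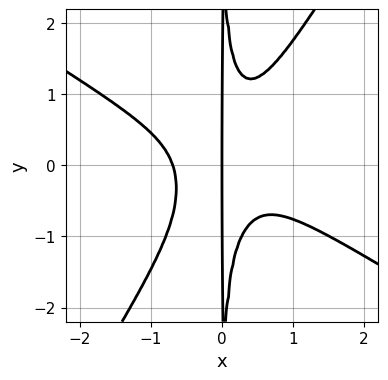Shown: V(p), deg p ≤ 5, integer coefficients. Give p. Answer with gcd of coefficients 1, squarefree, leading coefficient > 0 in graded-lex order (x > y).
The degree is 4 — a generic line meets the curve in up to 4 points.
Checking where it meets the axes: one x-axis crossing is at x = 0; the visible y-axis segment lies entirely on the curve.
Matching integer coefficients to the picture gives p.

3*x^4 + 3*x^3*y - 3*x^2*y^2 + x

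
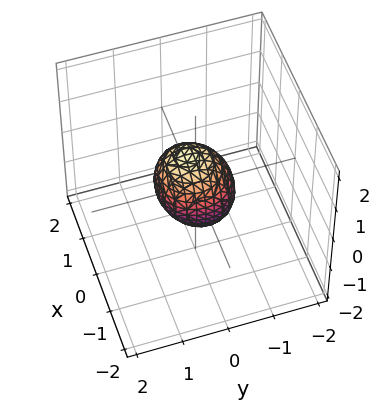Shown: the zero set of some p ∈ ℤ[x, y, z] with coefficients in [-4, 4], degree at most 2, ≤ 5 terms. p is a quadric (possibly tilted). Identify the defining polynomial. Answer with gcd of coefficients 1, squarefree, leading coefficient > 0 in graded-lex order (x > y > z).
1. Degree: a generic line meets the surface in up to 2 points, so deg p = 2.
2. Observable constraints: the z-axis gridline crossings are at z ∈ {-1, 1}.
3. The integer polynomial consistent with all of this is the stated p.

3*x^2 + 3*y^2 - y*z + 2*z^2 - 2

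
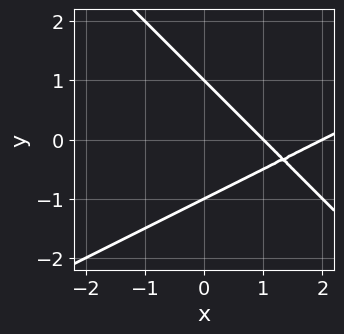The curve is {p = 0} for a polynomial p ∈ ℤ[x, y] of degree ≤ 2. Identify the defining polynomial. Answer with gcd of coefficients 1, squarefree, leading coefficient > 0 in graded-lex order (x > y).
x^2 - x*y - 2*y^2 - 3*x + 2

deg p = 2. The shape is more complex than any degree-1 curve.
Against the integer gridlines: the x-axis gridline crossings are at x ∈ {1, 2}; the y-axis gridline crossings are at y ∈ {-1, 1}.
Assembling these constraints gives the stated polynomial.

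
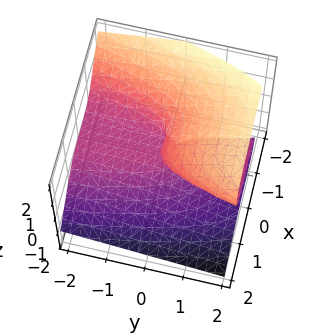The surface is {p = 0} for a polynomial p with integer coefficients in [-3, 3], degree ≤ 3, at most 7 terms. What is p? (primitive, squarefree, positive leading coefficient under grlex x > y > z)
(a) Degree: no degree-2 surface has this shape, so deg p = 3.
(b) Observable constraints: it meets the x-axis at x = 0 (among the integer gridlines); the visible y-axis segment lies entirely on the surface; it crosses the z-axis at the gridline z = 0.
(c) Assembling these constraints gives the stated polynomial.

2*x^3 + 3*z^3 + x^2 - 3*y*z - 2*z^2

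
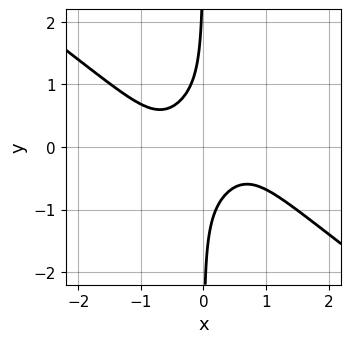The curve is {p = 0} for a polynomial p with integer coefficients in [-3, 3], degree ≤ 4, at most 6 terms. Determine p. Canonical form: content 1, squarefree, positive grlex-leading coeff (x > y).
2*x^4 + x^3*y + 3*x*y^3 + 2*x*y + 1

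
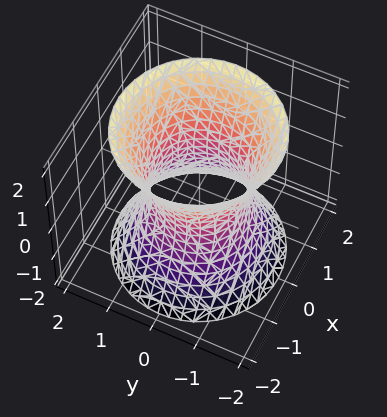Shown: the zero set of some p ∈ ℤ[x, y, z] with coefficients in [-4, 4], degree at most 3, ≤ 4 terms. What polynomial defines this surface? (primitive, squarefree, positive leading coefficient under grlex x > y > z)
2*x^2 + 2*y^2 - z^2 - 2

First, deg p = 2. An hourglass — one-sheet hyperboloid; a quadric.
Then, symmetries: mirror symmetry z ↦ −z ⇒ only even powers of z; the surface is invariant under rotation about z: p = q(x² + y², z).
Then, against the integer gridlines: among the integer gridlines, it crosses the x-axis at x ∈ {-1, 1}; a circular section at z = 1 has radius between 1 and 2.
Finally, together with the visible shape, these determine p as stated. Check: (0, 1, 0) on the y-axis lies on the surface, and p(0, 1, 0) = 0. ✓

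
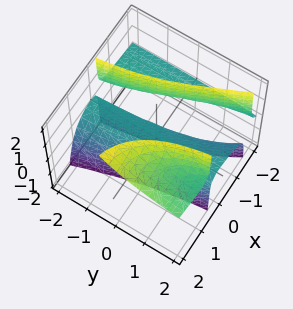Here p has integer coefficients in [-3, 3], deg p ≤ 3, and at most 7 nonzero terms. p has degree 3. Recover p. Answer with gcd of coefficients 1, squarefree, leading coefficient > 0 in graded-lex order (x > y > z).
x^3 - 3*x^2*z - 2*x*y*z + 2*x^2 + 2*z

1. The picture has 3 separate pieces.
2. The degree is 3 — a generic line meets the surface in up to 3 points.
3. Against the integer gridlines: one z-axis crossing is at z = 0; the x-axis gridline crossings are at x ∈ {-2, 0}; the visible y-axis segment lies entirely on the surface.
4. These observations pin down the coefficients.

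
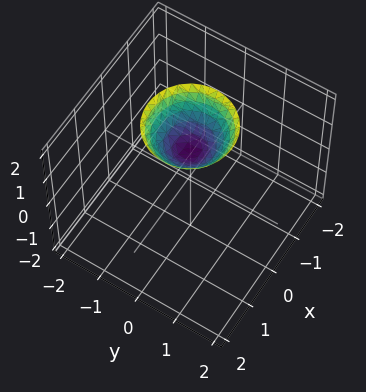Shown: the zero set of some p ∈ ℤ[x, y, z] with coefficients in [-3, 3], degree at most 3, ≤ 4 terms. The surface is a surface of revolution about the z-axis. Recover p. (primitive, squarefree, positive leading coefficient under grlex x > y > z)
First, deg p = 2.
Then, symmetries: rotational symmetry about the z-axis ⇒ p depends on x, y only through x² + y².
Next, reading off the gridlines: a circular section at z = 2 has radius exactly 1; the surface avoids every integer y-axis point in the box; one z-axis crossing is at z = 1; no x-intercept at any integer in the box.
Finally, together with the visible shape, these determine p as stated.

x^2 + y^2 - z + 1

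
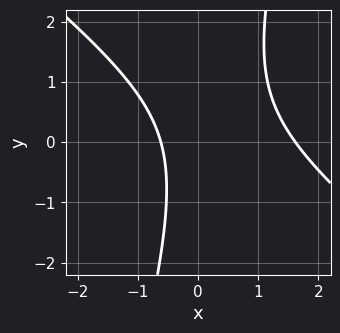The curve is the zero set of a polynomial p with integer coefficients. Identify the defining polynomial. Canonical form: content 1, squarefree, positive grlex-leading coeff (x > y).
3*x^2 + 3*x*y - y^2 - 3*x - 3

(a) The degree is 2 — a generic line meets the curve in up to 2 points.
(b) Reading off the gridlines: the curve avoids every integer y-axis point in the box.
(c) The integer polynomial consistent with all of this is the stated p.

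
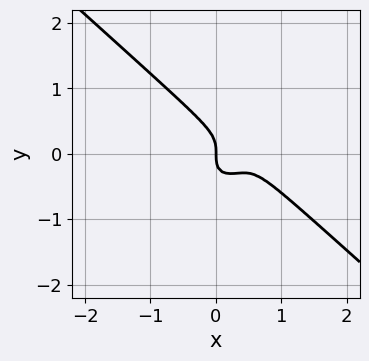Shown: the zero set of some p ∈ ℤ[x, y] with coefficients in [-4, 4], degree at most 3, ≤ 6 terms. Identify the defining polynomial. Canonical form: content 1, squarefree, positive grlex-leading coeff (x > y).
First, deg p = 3.
Then, checking where it meets the axes: it meets the x-axis at x = 0 (among the integer gridlines); one y-axis crossing is at y = 0.
Finally, fitting integer coefficients to these (and the overall shape) gives p.

3*x^3 - x*y^2 + 3*y^3 - 3*x^2 + x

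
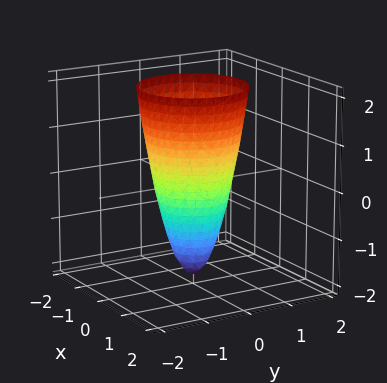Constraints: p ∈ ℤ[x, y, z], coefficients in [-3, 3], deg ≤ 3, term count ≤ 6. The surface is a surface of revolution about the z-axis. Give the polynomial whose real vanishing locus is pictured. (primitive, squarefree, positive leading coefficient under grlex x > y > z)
3*x^2 + 3*y^2 - z - 2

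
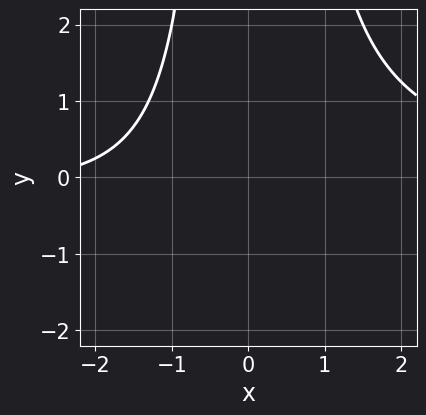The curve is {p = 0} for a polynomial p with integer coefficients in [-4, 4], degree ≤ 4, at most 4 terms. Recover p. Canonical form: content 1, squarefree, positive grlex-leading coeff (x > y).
x^2*y - x - 3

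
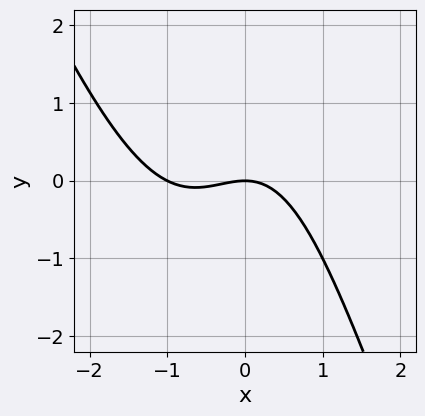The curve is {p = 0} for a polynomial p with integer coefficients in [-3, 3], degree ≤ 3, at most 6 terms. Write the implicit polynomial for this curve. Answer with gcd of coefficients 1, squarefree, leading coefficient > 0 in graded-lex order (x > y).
First, degree: the shape is more complex than any degree-2 curve, so deg p = 3.
Then, from the visible intercepts: it meets the y-axis at y = 0 (among the integer gridlines); among the integer gridlines, it crosses the x-axis at x ∈ {-1, 0}.
Finally, matching integer coefficients to the picture gives p.

2*x^3 + x^2*y + 2*x^2 + 3*y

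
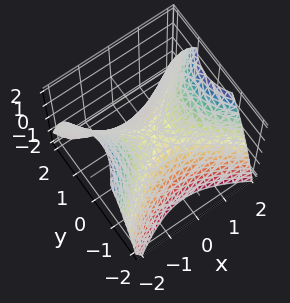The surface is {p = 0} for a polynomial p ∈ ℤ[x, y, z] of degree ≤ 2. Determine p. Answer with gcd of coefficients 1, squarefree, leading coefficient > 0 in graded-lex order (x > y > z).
2*x^2 - 3*y^2 - 3*z

(a) deg p = 2.
(b) Symmetries: mirror symmetry x ↦ −x ⇒ only even powers of x; mirror symmetry y ↦ −y ⇒ only even powers of y.
(c) Against the integer gridlines: it crosses the z-axis at the gridline z = 0; one x-axis crossing is at x = 0; it meets the y-axis at y = 0 (among the integer gridlines).
(d) The integer polynomial consistent with all of this is the stated p.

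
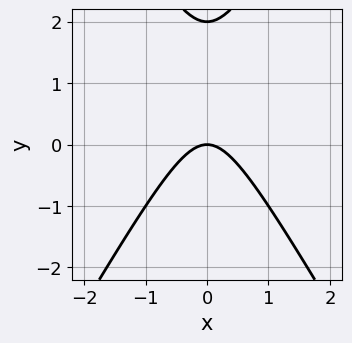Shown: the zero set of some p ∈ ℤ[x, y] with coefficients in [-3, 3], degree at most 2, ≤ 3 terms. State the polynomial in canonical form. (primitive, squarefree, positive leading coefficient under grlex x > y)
3*x^2 - y^2 + 2*y

First, deg p = 2. No degree-1 curve has this shape.
Next, symmetries: mirror symmetry x ↦ −x ⇒ only even powers of x.
Next, against the integer gridlines: it meets the x-axis at x = 0 (among the integer gridlines); the y-axis gridline crossings are at y ∈ {0, 2}.
Finally, assembling these constraints gives the stated polynomial.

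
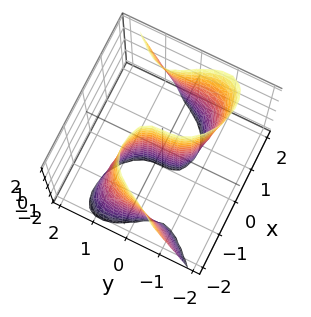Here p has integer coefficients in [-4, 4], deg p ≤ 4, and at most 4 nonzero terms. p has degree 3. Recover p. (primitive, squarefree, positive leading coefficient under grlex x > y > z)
x^3 + x*y*z - 2*y^3 - 3*x

First, the degree is 3 — the shape is more complex than any degree-2 surface.
Then, from the axis intercepts and sections: it crosses the x-axis at the gridline x = 0; every point of the z-axis in the box is on the surface; one y-axis crossing is at y = 0.
Finally, these observations pin down the coefficients.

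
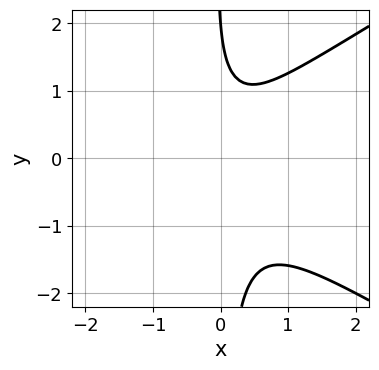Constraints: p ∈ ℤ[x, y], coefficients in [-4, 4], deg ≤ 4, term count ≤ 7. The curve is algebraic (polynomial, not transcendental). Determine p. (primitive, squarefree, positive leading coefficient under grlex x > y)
x^3 - 3*x*y^2 + 3*x^2 - y + 2

(a) The degree is 3 — no degree-2 curve has this shape.
(b) From the visible intercepts: no x-intercept at any integer in the box; one y-axis crossing is at y = 2.
(c) The integer polynomial consistent with all of this is the stated p.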